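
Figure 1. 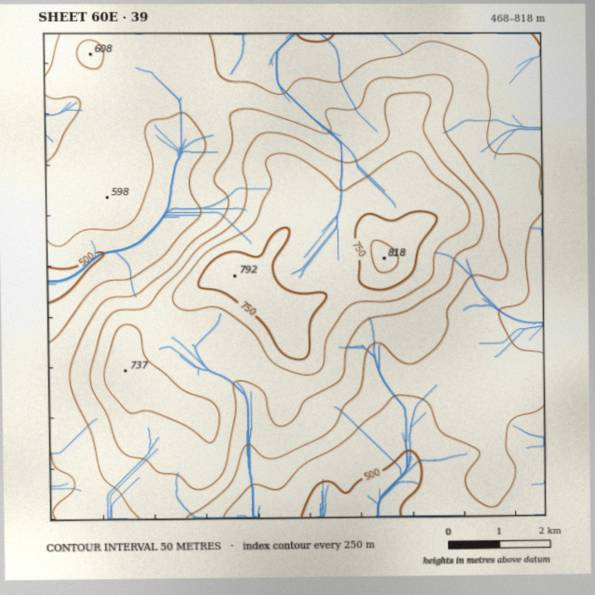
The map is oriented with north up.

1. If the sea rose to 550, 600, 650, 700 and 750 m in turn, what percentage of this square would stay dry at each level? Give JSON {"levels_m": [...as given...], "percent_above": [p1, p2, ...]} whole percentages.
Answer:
{"levels_m": [550, 600, 650, 700, 750], "percent_above": [76, 45, 31, 17, 5]}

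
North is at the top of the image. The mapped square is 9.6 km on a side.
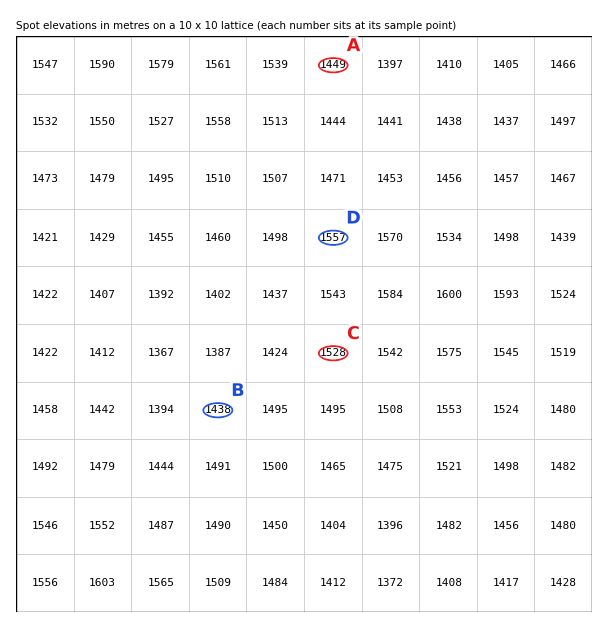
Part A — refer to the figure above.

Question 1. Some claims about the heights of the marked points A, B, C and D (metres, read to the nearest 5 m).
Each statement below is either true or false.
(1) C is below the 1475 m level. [false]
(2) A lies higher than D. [false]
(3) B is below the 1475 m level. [true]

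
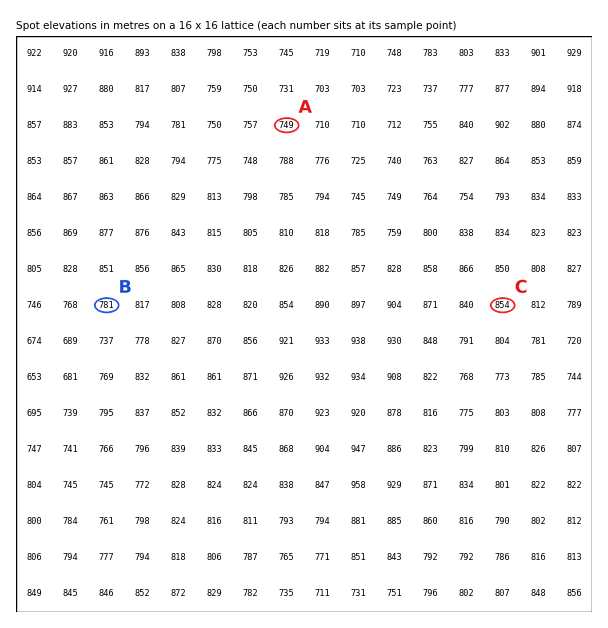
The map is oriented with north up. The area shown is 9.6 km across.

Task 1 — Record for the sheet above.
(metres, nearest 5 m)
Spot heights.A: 750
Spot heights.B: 780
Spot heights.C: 855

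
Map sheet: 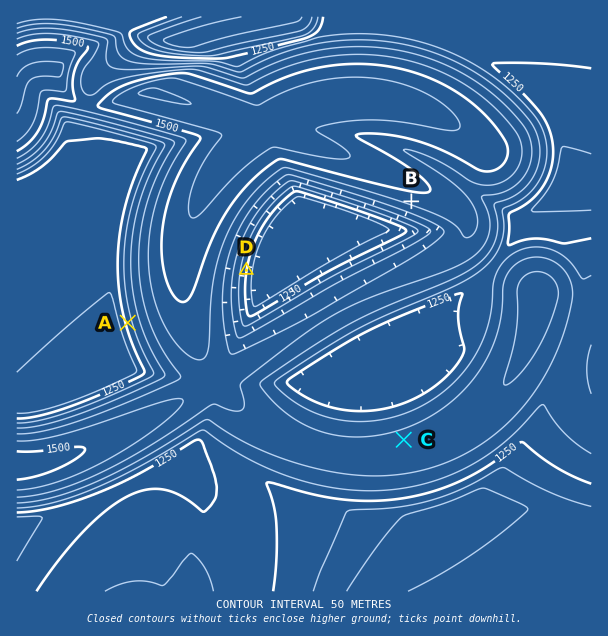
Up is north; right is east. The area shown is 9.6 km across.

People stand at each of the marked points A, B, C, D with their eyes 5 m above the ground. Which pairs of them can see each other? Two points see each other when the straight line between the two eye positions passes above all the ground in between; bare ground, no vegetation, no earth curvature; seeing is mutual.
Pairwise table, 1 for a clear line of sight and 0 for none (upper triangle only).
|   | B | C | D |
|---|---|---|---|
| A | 0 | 0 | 0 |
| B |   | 1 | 1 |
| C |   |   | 0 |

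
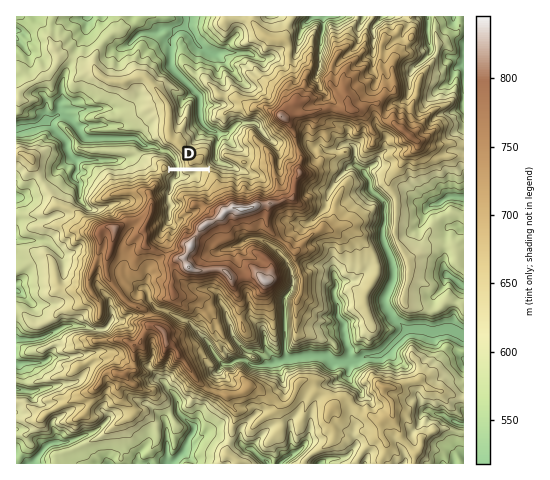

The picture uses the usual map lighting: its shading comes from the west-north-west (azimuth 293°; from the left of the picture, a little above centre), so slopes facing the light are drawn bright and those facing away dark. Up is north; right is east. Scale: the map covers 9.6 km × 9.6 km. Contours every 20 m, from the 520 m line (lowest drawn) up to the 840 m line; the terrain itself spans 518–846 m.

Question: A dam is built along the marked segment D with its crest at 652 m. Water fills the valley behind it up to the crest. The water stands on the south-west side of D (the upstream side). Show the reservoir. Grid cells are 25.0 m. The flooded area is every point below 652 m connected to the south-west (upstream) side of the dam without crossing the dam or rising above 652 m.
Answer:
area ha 43.4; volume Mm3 9.45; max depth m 58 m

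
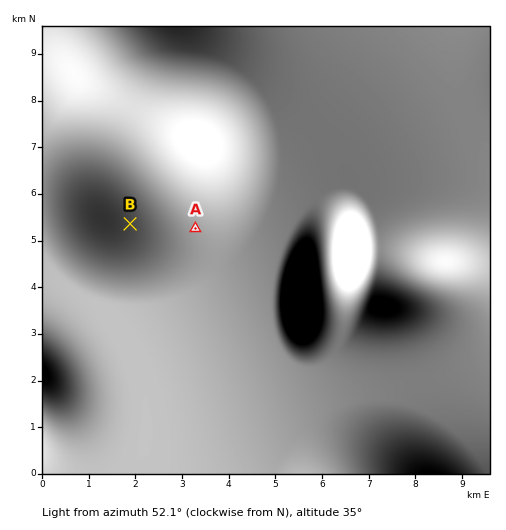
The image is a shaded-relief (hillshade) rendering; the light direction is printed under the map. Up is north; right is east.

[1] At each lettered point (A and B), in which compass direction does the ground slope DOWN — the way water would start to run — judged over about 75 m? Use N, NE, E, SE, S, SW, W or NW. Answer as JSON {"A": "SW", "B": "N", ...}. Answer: {"A": "SE", "B": "S"}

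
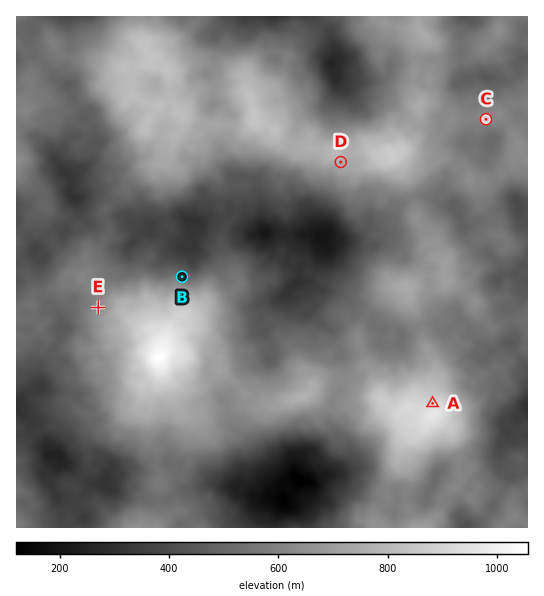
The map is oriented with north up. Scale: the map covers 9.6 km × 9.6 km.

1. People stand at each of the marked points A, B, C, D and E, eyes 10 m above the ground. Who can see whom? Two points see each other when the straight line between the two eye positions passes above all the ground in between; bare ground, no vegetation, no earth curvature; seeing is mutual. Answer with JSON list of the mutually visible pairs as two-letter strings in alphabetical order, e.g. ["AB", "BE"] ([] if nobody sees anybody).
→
["AC", "AD", "BD"]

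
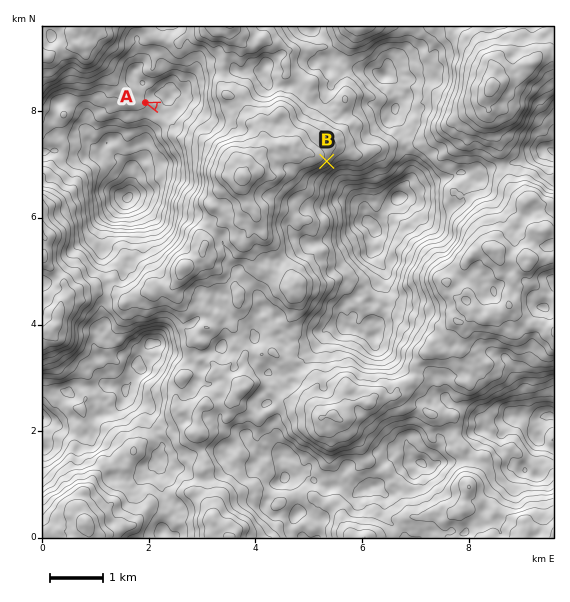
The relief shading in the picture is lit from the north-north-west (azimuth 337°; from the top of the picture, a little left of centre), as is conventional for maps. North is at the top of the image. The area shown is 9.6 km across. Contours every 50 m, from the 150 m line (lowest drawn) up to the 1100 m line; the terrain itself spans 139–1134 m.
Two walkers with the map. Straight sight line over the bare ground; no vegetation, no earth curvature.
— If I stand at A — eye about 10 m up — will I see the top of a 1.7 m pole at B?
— No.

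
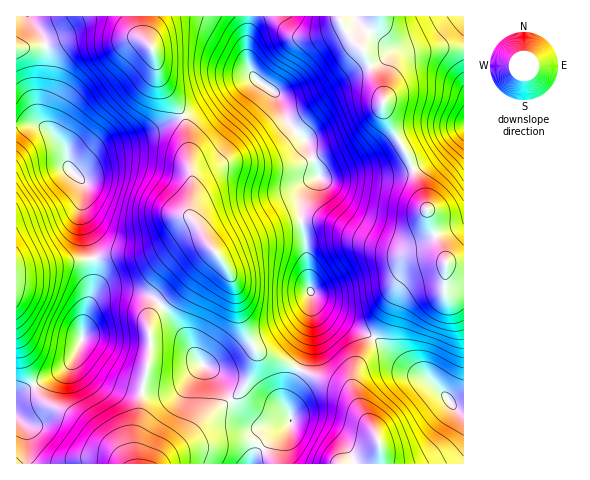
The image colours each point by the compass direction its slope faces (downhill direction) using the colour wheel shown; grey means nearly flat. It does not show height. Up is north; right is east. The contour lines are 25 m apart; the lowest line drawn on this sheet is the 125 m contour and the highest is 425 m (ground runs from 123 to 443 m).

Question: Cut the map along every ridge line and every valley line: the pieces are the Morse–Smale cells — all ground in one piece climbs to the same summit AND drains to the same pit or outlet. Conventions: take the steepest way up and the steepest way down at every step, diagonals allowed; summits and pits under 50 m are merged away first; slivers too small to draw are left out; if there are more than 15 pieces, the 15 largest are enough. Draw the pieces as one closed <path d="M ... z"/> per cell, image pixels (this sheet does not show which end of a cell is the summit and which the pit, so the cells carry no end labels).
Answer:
<path d="M339 16l-89 0-3 19 0 25 7 17 21 15 11 26 19 21 13 33 1 6-13 9-5 15 0 18 4 21 4 44 3 12 11 13 11 7 40 20 26-53 9-9 7-3 26-6 4-4-14-33-5-23-15-42-27-51-1-16-17-40-3-7-17-16z"/><path d="M256 79l-10 1-18 10-45 27 3 9 6 50-2 38 42 63 8 38 15 34 8 5 36 14 7-17 5-24 0-35-3-16-3-35-4-21 0-18 5-15 13-11-14-37-19-21-9-22z"/><path d="M130 291l-24 0-8 4-10 12-4 14-2 18-12 25-11 9-43 22 0 22 8 9 4 9 0 29 108-1-2-19 8-55 8-35-1-33 12-16-14-10z"/><path d="M463 16l-85 0-17 27 0 5 23 49 1 16 27 51 15 42 5 23 13 31 2 3 11 3 6-1z"/><path d="M139 16l-109 1 12 17 6 18 0 18-8 32 0 17 24 28 4 20 5 5 8-3 18-19 49-17 35-17-23-38-7-29-12-17z"/><path d="M161 305l-6 6-6 10 1 33-8 35-8 55 2 19 115 1 7-12 32-29-35 3-6-4-17-19-16-28-18-15-17-31z"/><path d="M182 116l-34 17-49 17-18 19-8 4 11 10-3 31 13 45 15-4 25 0 13-2 18-8 22-15 10-2 5 3-12-17 2-38-6-50z"/><path d="M215 252l-54 53 20 24 17 31 18 15 16 28 17 19 6 4 35-4 0-6-4-11 0-6 12-30-35-15-8-5-15-34-8-38z"/><path d="M375 338l-10 12-8 15-4 11 0 14 9 23 16 25 3 25 82 1 1-52-6-2-30-31-25-15z"/><path d="M38 124l-22 1 1 144 18-1 58-10-12-44 3-31-14-14-4-17-6-9-11-13z"/><path d="M449 263l-23 5-17 7-9 9-8 20-19 33 34 30 21 12 30 31 5 2 1-146z"/><path d="M249 16l-109 1 1 15 12 17 7 29 23 38 45-26 18-10 9-2-8-18z"/><path d="M94 259l-78 11 1 124 42-21 14-13 9-21 2-19 9-29z"/><path d="M300 370l-3 1-7 14-4 14 0 6 4 11 0 8-32 28-6 11 129 1-1-18-5-14-23-37-6-7-10-4z"/><path d="M197 228l-10 2-22 15-18 8-13 2-25 0-14 4-1 24-6 23 10-11 8-4 24 0 13 3 11 4 6 6 4-1 50-51-10-17z"/>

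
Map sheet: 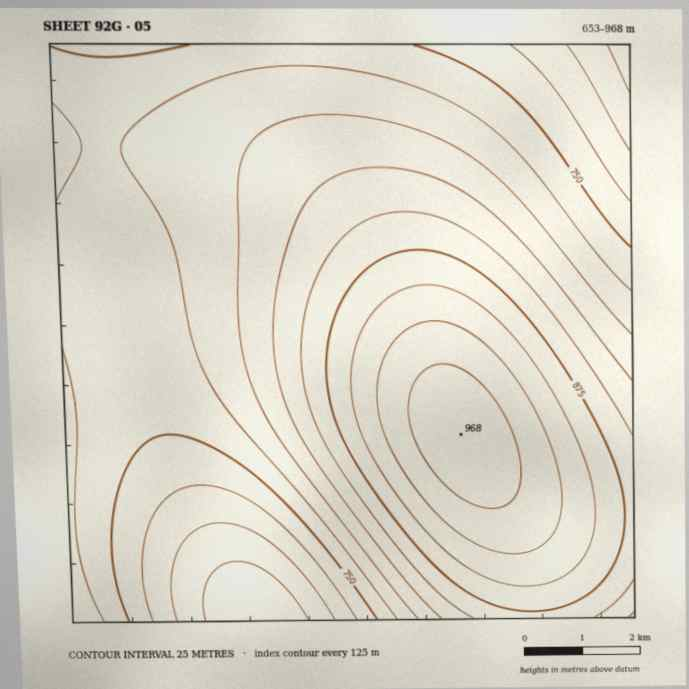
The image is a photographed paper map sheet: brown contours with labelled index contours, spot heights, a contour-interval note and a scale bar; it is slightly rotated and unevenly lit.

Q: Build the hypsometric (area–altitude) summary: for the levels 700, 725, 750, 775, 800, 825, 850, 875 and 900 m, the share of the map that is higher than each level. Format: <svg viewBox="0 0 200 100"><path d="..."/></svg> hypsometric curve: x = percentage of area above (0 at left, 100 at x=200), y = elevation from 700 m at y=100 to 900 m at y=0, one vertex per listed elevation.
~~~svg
<svg viewBox="0 0 200 100"><path d="M191 100l-9-12-14-13-43-13-30-12-19-12-15-13-15-13-15-12"/></svg>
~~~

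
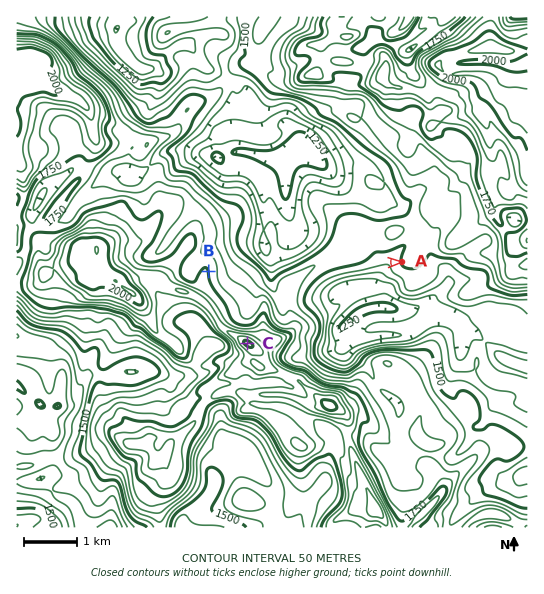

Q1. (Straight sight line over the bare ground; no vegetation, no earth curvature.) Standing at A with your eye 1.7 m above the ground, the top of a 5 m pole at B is in view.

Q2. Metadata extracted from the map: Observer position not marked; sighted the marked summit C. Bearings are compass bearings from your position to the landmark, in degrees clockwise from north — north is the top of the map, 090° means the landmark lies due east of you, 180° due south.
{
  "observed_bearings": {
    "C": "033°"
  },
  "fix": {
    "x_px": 140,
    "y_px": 509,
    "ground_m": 1640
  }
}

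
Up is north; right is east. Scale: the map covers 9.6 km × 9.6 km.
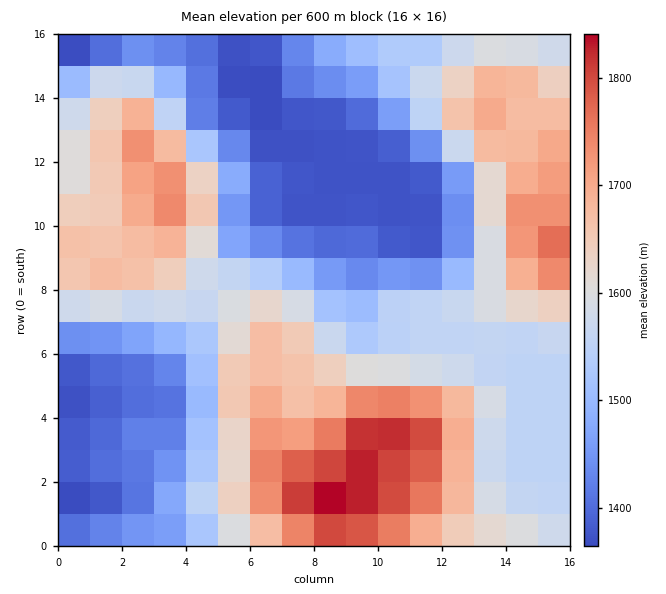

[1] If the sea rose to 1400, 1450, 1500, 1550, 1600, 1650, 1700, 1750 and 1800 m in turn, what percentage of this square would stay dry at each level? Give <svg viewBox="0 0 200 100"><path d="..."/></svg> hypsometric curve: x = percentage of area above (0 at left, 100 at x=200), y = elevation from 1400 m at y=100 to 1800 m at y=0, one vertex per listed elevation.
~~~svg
<svg viewBox="0 0 200 100"><path d="M166 100l-21-12-14-13-16-13-36-12-20-12-27-13-16-13-9-12"/></svg>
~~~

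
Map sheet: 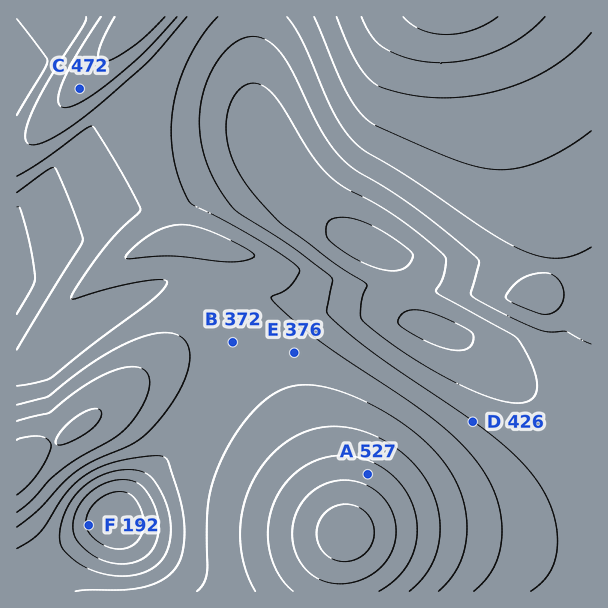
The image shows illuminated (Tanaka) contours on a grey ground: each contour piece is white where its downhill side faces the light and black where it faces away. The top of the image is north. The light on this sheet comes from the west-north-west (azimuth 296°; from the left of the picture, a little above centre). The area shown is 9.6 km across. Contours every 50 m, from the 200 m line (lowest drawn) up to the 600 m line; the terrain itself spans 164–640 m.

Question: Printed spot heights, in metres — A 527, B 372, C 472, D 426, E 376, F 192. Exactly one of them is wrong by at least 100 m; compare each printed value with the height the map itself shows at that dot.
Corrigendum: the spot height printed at D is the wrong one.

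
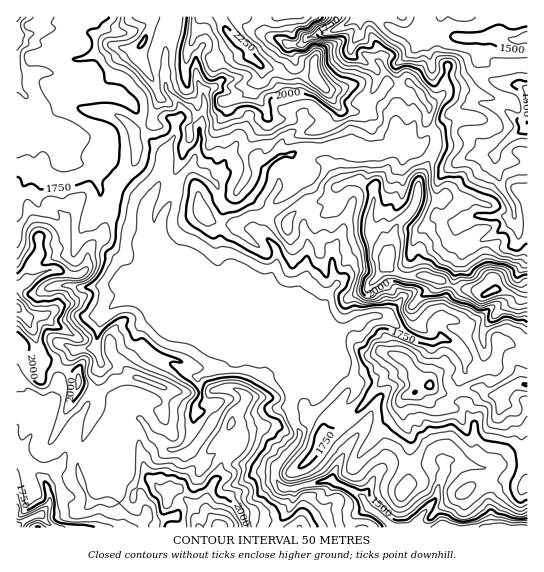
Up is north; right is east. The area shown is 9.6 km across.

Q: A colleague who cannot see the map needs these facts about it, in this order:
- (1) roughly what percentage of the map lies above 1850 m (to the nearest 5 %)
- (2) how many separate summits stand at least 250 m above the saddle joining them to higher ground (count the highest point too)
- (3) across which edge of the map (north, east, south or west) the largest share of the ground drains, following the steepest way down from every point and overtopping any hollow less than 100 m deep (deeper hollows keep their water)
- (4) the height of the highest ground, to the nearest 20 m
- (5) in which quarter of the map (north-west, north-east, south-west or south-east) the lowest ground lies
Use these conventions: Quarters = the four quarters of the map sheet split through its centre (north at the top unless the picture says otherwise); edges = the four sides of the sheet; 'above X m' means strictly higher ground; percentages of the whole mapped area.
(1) Roughly 35 % of the ground is higher than 1850 m.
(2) There are 4 summits with 250 m or more of prominence.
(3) The largest share of the runoff leaves by the southern edge.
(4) About 2280 m is the highest elevation on the sheet.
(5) The lowest point lies in the south-east quarter of the map.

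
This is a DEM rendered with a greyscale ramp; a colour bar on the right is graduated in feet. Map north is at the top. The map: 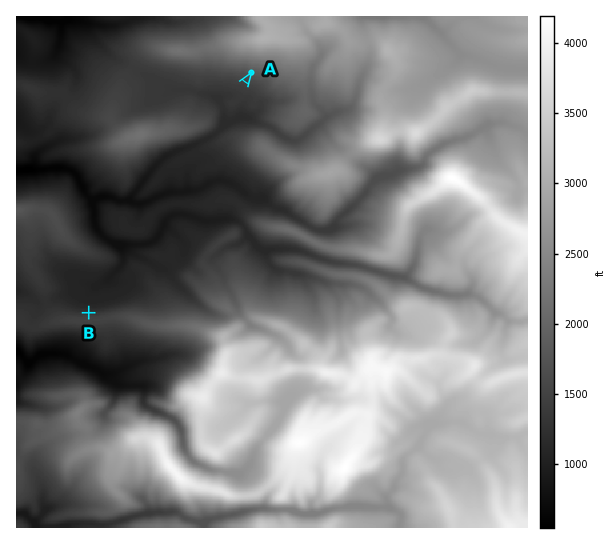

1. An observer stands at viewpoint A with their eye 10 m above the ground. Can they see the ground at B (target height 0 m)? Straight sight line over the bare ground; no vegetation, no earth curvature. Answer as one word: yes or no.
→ yes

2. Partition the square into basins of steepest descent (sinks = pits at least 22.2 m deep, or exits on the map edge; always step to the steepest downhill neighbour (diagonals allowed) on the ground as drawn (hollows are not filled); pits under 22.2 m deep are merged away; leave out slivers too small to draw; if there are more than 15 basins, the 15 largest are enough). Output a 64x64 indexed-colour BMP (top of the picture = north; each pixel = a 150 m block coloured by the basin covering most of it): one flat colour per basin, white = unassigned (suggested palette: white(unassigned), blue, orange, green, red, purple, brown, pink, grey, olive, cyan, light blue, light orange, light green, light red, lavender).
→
<image width="64" height="64" href="data:image/bmp;base64,Qk12CAAAAAAAAHYAAAAoAAAAQAAAAEAAAAABAAQAAAAAAAAIAAATCwAAEwsAABAAAAAAAAAA////ALR3HwAOf/8ALKAsACgn1gC9Z5QAS1aMAMJ34wB/f38AIr28AM++FwDox64AeLv/AIrfmACWmP8A1bDFADMzMzMzMzMzMzMzMzMxERERERERERERERERERERERERMzMzMzMzMzMzMzMzMzEREREREREREREREREREREREREzMzMzMzMzMzMzMzMzMRERERERERERERERERERERERETMzMzMzMzMzMzMzMzMxERERERERERERERERERERERERMzMzMzMzMzMzMzMzMxEREREREREREREREREREREREREzMzMzMzMzMzMzMyIhERERERERERERERERERERERERETMzMzMzMzMzMzMiIiIRERERERERERERERERERERERERMzMzMzMzMzMzMiIiIhEREREREREREREREREREREREREzMzMzMzMzMzMyIiIiERERERERERERERERERERERERETMzMzMzMzMzMyIiIiERERERERERERERERERERERERERMzMzMzERETMzIiIhEREREREREREREREREREREREREREzMzMzMREREiIiIiERERERERERERERERERERERERERETMzMzMxERESIiIiIRERERERERERERERERERERERERERIiIiIxERESIiIiIhEREREREREREREREREREREREREREiIiIiERIiIiIiIiERERERERERERERERERERERERERESIiIiIiIiIiIiIiIRERERERERERERERERERERERERERIiIiIiIiIiIiIiIhEREREREREREREREREREREREREREiIiIiIiIiIiIiIiIRERERERERERERERERERERERERESIiIiIiIiIiIiIiIiERERERERERERERERERERERERERIiIiIiIiIiIiIiIiIhEREREREREREREREREREREREREiIiIiIiIiIiIiIiIiERERERERERERERERERERERERESIiIiIiIiIiIiIiIiIRERERERERERERERERERERERERIiIiIiIiIiIiIiIiIhEREREREREREREREREREREREREiIiIiIiIiIiIiIiIiERERERERERERERERERERERERESIiIiIiIiIiIiIiIhERERERERERERERERERERERERERJmYiIiIiIiIhERERERERERERERERERERERERERERERFmZmEREREREREREREREREREREREREREREREREREREREWZmERERERERERERERERERERERERERERERERERERERERZmYRERERERERERERERERERERERERERERERERERERERFmZhEREREREREREREREREREREREREREREREREREREREWZhERERERERERERERERERERERERERERERERERERERERZmERERERERERERERERERERERERERERERERERERERERFmEREREREREREREREREREREREREREREREREREREREREWYRERERERERERERERERERERERERERERERERERERERERYRERERERERERERERERERERERERERERERERERERERERFmEREREREREREREREREREREREREREREREREREREREREWYRERERERERERERERERERERERERERERERERERERERERZhERERERERERERERERERERERERERERERERERERERERFhEREREREREREREREREREREREREREREREREREREREREWEREREREREREREREREREREREREREREREREREREREREREREREREREREREREREREREREREREREREREREREREREREREREREREREREREREREREREREREREREREREREREREREREREREREREREREREREREREREREREREREREREREREREREREREREREREREREREREREREREREREREREREREREREREREREREREREREREREREREREREREREREREREREREREREREREREREREREREREREREREREREREREREREREREREREREREREREREREREREREREREREREREREREREREREREREREREREREREREREREREREREREREREREREREREREREREREXcRERERERERERERERERERERERERERERERERERERERERd3cRERERERERERERERERERERERERERFBFBERERERERF3d3EREREREREREREREREREREREREREURERBEREREREXd3dxERVRERERERERERERERERERERERREREQRERERERd3d3dVVVERERERERERERERERERERERFEREREERERERF3d3dVVVUREREREREREREREREREREREURERERBEREREXd1VVVVVVERERERERERERERERERERERRERERERBEREUiFVVVVVVURERERERERERERERERERERFERERERERERESIVVVVVVVVERERERERERERERERERERERRERERERERERIhVVVVVVVUREREREREREREREREREREREUREREREREREiFVVVVVVVVEREREREREREREREREREREURERERERERESIVVVVVVVVVRERERERERERERERERERERRERERERERERIhVVVVVVVVVVVVVVVERERERERERERERREREREREREREiFVVVVVVVVVVVVVVVVVVUREREREURERERERERERERERVVVVVVVVVVVVVVVVVVVVVEREREURERERERERERERERFVVVVVVVVVVVVVVVVVVVVEREREURERERERERERERERE"/>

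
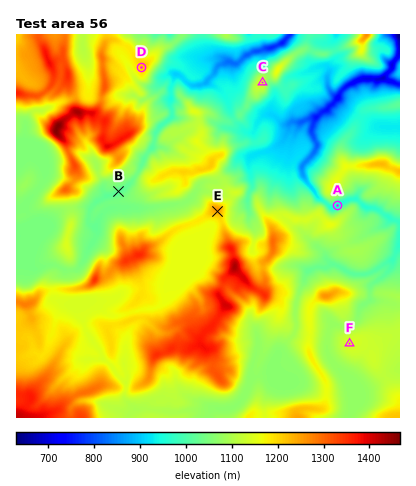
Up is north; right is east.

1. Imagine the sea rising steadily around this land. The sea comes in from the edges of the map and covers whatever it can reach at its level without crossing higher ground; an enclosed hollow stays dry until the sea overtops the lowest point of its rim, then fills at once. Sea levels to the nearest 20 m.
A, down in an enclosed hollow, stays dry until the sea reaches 980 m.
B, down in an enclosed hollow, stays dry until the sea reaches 1040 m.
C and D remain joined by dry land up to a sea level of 1000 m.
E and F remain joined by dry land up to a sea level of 1080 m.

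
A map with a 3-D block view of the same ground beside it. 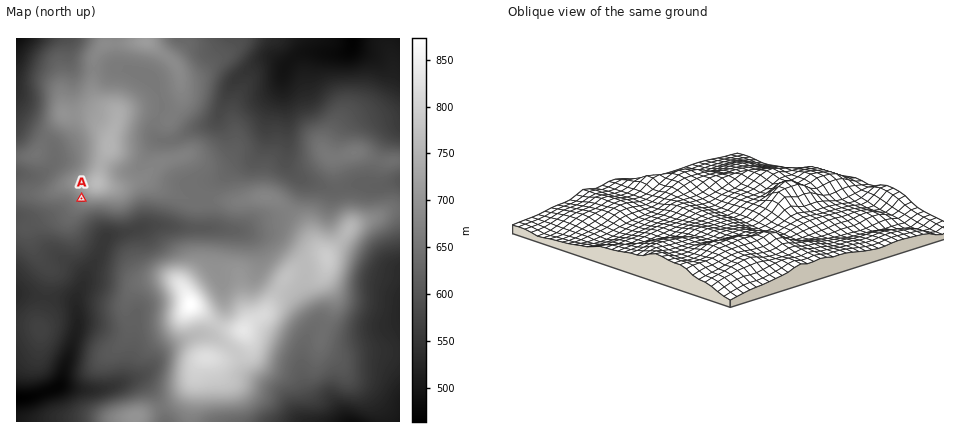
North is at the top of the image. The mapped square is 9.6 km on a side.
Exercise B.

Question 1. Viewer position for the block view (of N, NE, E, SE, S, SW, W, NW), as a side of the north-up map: NW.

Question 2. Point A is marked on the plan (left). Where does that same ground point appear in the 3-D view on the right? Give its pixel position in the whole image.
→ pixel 787 239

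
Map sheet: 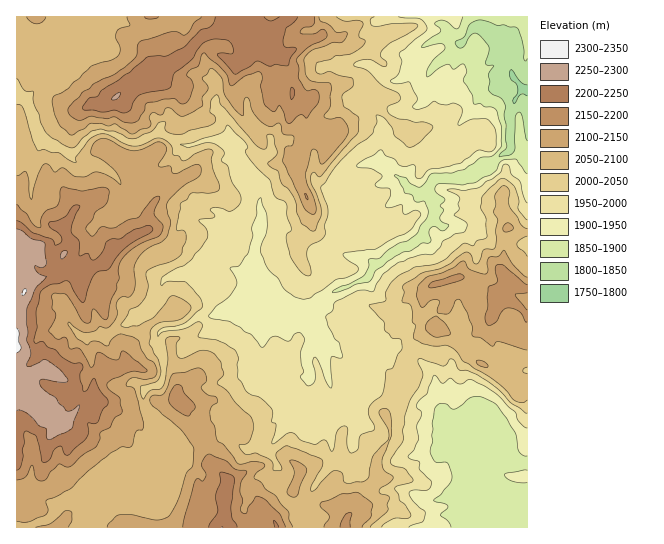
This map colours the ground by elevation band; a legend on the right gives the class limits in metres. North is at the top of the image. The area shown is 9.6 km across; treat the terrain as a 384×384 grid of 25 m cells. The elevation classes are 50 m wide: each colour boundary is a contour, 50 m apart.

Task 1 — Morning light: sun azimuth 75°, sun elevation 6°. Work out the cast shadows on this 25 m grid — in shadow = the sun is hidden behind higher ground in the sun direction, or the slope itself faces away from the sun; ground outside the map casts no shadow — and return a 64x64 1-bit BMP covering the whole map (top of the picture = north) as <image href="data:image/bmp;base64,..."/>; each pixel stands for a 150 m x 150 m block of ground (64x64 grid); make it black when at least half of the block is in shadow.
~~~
<image width="64" height="64" href="data:image/bmp;base64,Qk0+AgAAAAAAAD4AAAAoAAAAQAAAAEAAAAABAAEAAAAAAAACAAATCwAAEwsAAAIAAAAAAAAA////AAAAAAAAQH/DD4AAAAAAfcYPgAAAAEB9zA8AAAAAQH/EDAAAAAAAf8QEACAAYAB/wGYAAABgAH/AYhgAAGQAPwDhOAAAdAAfAME4AAB0AB8BgTAAAHIAPwCBMAACcAB+EAEsAD/4AHwgATwA/+BA/AAAfA//4AD4AAB8D/+AAfAAABgP/gAB8AAADg/+AMDwAAAOH/gAQ3AAAAaf+ABBMAABAZ/wAGAgAAABP8AASCAAAgA/gABYYAAAH+cmABhgAAMP+uwBgAAABgfx6AOgAAAGH/HjB+DAAIx/8eIHYOABN//h8A9gYAJjP+DwDwAgAMAf4GAHAAABgD/wAAAAAAHwH2A4AAAAA/AODnAMAAADYAMPYAwwAAJgAP94BCAAAuAA//gMIAAH8AA/+DgAAB/4AD/4MAAAP/gAH/g2AQAf+AAf+D4AAB/4AB/4bAQAH/AAP/hsAAAf8AB4eCAMAB/gAcn4IBwAH+QBzPgh/AAfxAcAGAPwBD/EBwAkB+GAf8QHgCYexJj99AOABj5+cP/wAwAG/nwwf9ACAAZ//FD/wAAABn/oOP/AAAACf6AY78AAEAJx8ADvQAAQAJDYAe9AABABgB4D5wAAAAeEHgPjAAxABoYfAcIAAEAGAg8BmAAAAAYABwxwAAABhgAADgAAAAIQAAAGgAAABjAABwOAAAAEAA=="/>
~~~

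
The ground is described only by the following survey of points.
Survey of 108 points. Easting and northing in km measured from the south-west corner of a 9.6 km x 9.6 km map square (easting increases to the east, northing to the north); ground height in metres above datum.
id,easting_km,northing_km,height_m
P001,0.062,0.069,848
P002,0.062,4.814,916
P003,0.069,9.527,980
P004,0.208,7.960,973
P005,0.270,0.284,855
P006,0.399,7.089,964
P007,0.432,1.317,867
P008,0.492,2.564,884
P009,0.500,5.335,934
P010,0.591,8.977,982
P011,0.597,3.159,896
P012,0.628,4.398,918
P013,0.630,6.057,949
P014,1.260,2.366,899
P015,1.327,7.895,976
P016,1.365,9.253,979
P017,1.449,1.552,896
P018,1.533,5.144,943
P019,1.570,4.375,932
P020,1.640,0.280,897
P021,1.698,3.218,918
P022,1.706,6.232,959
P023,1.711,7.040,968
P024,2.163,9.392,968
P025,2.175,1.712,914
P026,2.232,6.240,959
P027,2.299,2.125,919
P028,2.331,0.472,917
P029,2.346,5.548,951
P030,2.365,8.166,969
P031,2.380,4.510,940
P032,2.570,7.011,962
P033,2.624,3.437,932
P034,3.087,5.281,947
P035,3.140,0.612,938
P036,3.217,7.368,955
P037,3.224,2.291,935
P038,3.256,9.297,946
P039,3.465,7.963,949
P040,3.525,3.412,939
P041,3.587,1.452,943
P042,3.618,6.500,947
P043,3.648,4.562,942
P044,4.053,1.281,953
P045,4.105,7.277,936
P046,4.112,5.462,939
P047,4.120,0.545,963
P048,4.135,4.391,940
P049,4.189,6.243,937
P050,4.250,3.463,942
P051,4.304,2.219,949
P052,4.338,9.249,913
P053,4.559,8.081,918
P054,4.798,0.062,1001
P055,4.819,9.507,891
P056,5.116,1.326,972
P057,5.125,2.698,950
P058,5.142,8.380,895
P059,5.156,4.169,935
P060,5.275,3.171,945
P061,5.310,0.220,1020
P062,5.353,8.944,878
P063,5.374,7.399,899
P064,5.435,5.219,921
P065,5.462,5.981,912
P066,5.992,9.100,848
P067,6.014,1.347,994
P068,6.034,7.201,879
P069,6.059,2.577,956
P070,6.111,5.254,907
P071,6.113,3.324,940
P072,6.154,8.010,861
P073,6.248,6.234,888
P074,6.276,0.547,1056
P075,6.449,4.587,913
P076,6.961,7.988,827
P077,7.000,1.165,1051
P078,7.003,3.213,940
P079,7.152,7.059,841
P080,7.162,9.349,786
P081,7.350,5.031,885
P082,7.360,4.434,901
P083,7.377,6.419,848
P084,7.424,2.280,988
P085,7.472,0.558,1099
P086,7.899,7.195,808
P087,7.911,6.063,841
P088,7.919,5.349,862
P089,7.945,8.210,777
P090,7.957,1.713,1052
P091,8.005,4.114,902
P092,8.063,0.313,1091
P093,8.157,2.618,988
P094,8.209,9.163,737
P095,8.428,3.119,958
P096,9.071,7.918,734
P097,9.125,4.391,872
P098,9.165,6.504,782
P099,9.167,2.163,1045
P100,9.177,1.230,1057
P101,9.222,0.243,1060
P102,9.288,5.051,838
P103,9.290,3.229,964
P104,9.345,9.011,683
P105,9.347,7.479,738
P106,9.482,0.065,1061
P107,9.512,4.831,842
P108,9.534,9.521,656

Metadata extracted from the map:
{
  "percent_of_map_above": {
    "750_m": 97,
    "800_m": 93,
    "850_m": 86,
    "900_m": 71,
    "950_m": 32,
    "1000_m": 10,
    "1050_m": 6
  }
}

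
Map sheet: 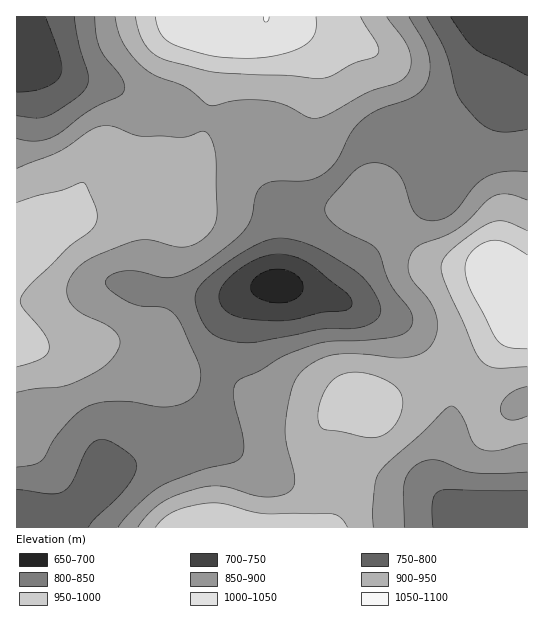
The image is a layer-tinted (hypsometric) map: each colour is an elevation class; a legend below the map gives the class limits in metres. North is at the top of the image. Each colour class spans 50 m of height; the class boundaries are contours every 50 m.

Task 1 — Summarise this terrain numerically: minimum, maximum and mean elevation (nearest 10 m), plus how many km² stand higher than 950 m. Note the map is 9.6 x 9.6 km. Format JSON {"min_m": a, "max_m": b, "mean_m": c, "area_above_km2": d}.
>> {"min_m": 680, "max_m": 1050, "mean_m": 880, "area_above_km2": 12.8}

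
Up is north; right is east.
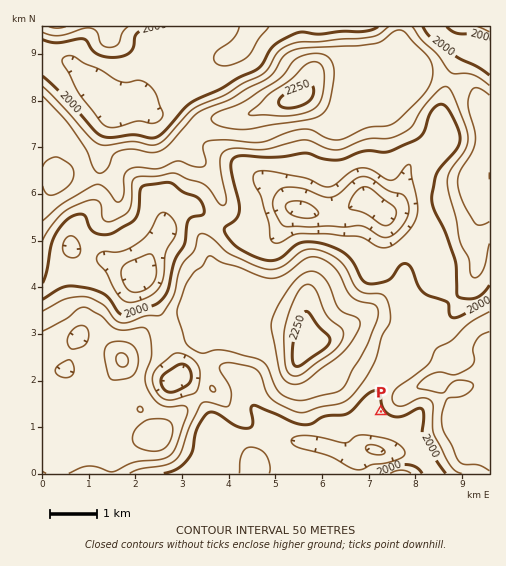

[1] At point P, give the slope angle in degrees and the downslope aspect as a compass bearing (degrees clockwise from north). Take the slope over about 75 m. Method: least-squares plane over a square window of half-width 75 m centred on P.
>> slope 6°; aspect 235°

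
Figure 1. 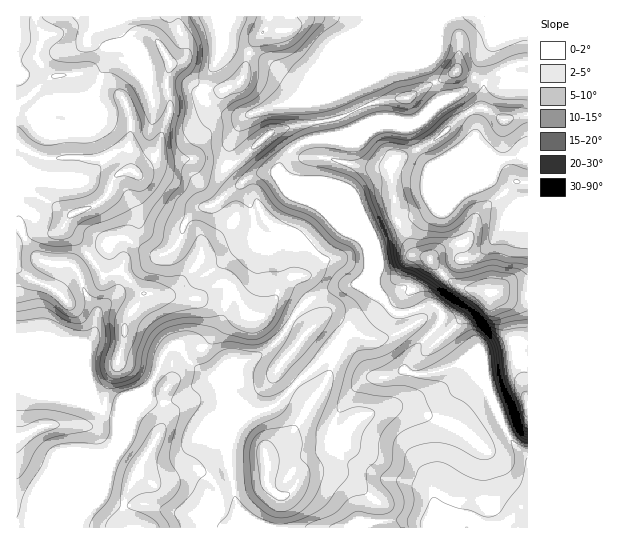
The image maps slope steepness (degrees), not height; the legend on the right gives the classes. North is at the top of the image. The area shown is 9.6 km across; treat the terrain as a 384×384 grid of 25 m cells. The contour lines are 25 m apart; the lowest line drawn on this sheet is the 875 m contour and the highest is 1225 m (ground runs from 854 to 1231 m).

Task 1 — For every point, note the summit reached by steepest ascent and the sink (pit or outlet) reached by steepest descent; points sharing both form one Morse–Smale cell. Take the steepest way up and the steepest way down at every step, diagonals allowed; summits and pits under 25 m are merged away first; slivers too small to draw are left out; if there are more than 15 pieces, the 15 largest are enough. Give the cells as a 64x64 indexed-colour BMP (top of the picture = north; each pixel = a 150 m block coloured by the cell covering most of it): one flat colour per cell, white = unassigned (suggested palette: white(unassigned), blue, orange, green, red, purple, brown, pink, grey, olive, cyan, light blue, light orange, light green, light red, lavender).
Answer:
<image width="64" height="64" href="data:image/bmp;base64,Qk12CAAAAAAAAHYAAAAoAAAAQAAAAEAAAAABAAQAAAAAAAAIAAATCwAAEwsAABAAAAAAAAAA////ALR3HwAOf/8ALKAsACgn1gC9Z5QAS1aMAMJ34wB/f38AIr28AM++FwDox64AeLv/AIrfmACWmP8A1bDFAAAAAABERERERERERERERDMzMzMzMzMRERERERERERERd3AAAEREREREREREREQzMzMzMzMzMzMzMzMxERERERF3dwAARERERERERERERDMzMzMzMzMzMzMzMxEREREREXd3cAAERERERERERERDMzMzMzMzMzMzMzMzERERERERd3d3AAREREREREREREMzMzMzMzMzMzMzMzMRERERERF3d3dwAEREREREREREQzMzMzMzMzMzMzMzEREREREREXd3d3cARERERERERERDMzMzMzMzMzMxERERERERERERd3d3d3BEREREREREREMzMzMzMzMzMRERERERERERERF3d3d3dwREREREREREMzMzMzMzMzEREREREREREREREXd3d3d3d0REREREREQzMzMzMzMzEREREREREREREREad3d3d3d3REREREREREMzMzMzMzMREREREREREREREap3d3d3d3d0REREREREQzMzMzMzMxERERERERERERERqnd3d3d3d3RERERERERDMzMzMzMzERERERERERERERqqd3d3d3d3d0REREREREEzMzMzMzMRERERERERERERGqp3d3d3d3EXREREREREEREzMzMzMxERERERERERERGqqnd3d3dxERFEREREREQRERETMzMzMREREREREREREaqqd3dxERERERRERERERBEREREzMzMzEREREREREREaqqoREREREREREURERERBERERERMzMzMRERERERERERqqqhERERERERERFEREREERERERETMzMzMRERERERERqqqqERERERERERERRERBEREREREREzMzMxEREiIRERKqqqoRERERERERERFERBERERERERERMzMxERESIiIiIqqqqhEREREREREREURBERERERERERETMzERERIiIiIiqqqqERERERERERERFBERERERERERERExERERESIiIiIiqqoREREREREREREREREREREREREREREREREREiIiIiIiIhERERERERERERERERERERERERERERERERERIiIiIiIiERERERERERERERERERERERERERERERERERESIiIiIiIRERERERERERERERERERERERERERERERERERIiIiIiIhEREREREREREREREREREREREREREREREiIREiIiIiIiEREREREREREREREREREREREREREREREiIiIiIiIiIiIREREREREREREREREREREREREREREREiIiIiIiIiVVVRERERERERERERERERERERERERERERESIiIiIiVVVVVVERERERERERERERERERERERERERERERIiIiIiVVVVVVUREREREREREREREREREREREREREREREiIiIiVVVVVVVRERERERERERERERERERERERERERERESIiIiVVVVVVVVERERERERERERERERERERERERERERESIiIlVVVVVVVVURERERERERERERERERERERERERERERIiIlVVVVVVVVVRERERERERERERERERERERERERERERIiIiVVVVVVVVVVERERERERERERERERERERERERERESIiIiVVVVVVVVVVURERERERERERERERERERERERERESIiIiJVVVVVVVVVVRERERERERERERERERERERERERESIiIiJVVVVVVVVVVVERERERERERERERERERERERERESIiIiIlVVVVVVVVVVURERERERERERERERERERERERESIiIiIiVVVVVVVVVVVRERERERERERERERERERERERESIiIiIiJVVVVVVVVVVVEREREREREREREREREREREREiIiIiIiIlVVVVVVVVVVUREREREREREREREREREREREiIiIiIiIiVVVVVVVVVVVREREREREREREREREWZhERESIiIiIiIiJVVVVVVVVVVVERERERERERERZmZmZmYREREiIiIiIiIiVVVVVVVe7u4RERERERERERFmZmZmZmYRERIiIiIiIiIiJVVVVe7u7hEREREREREREWZmZmZmZmERERIiIiIiIiIiVVVe7u7uERERERERERERZmZmZmZmZhERERER8iIiIiIiVV7u7u4REREREREREREWZmZmZmZmZmYREREf/y/yIiIlXu7u7hERERERERERERZmZmZmZmZmZmZmYR/////yIiJe7t3eERERERERERERFmZmZmZmZmZmZmZmz/////8iIgDd3d0REREREREREREWZmZmZmZmZmZmZmbMzP////IiAN3d3RERERERERERERZmZmZmZmZmZmZmbMzMzMz/8AAA3d3dERERERERERERFmZpmZlmZmZohmZmbMzMzMwAAADd3d0REREREREREREWZpmZmWZmZoiIiGZmbMzMzLsADd3dABERERERERERERZpmZmZlmZoiIiIiGZmbMzMu7u73dAAERERERERERERGZmZmZmWaIiIiIiIiIZmbMu7u7vd0AAREREREREREREZmZmZmZiIiIiIiIiIiIZmzLu7u70AABERERERERERERmZmZkAAIiIiIiIiIiIiIZsu7u7uwAAEREREREREREREZmZmQAAiIiIiIiIiIiIiIjLu7u7AAARERERERERERERmZmQAAAIiIiIiIiIiIiIiIu7u7sAABERERERERERERGZmZAAAACIiIiIiIiIiIiIi7u7u7AA"/>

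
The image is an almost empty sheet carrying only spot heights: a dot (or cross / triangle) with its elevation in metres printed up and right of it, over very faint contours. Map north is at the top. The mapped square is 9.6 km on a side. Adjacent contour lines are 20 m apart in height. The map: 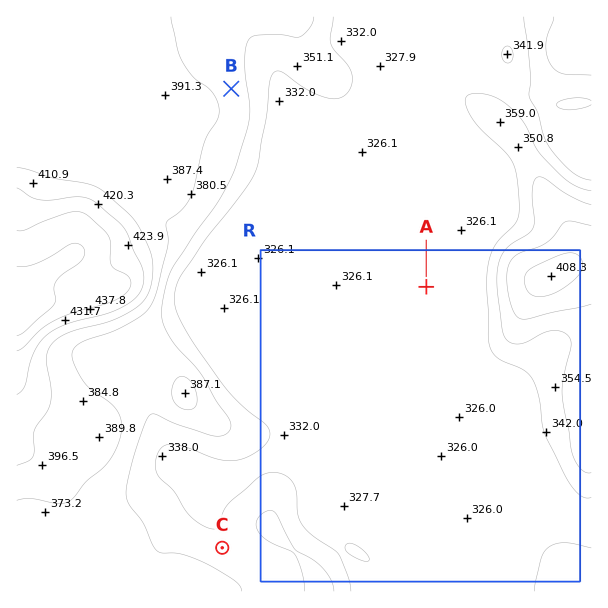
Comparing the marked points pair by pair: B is above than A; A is below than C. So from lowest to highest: A C B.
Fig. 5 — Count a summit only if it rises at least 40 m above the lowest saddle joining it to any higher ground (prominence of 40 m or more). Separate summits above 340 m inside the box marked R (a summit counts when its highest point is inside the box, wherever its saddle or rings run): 1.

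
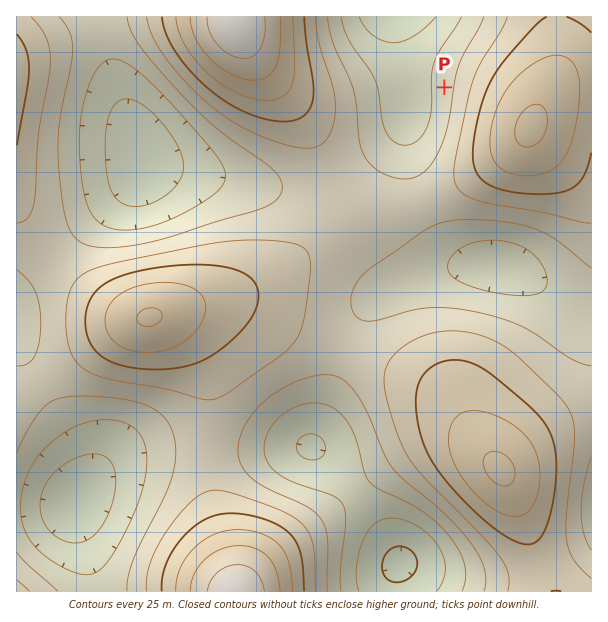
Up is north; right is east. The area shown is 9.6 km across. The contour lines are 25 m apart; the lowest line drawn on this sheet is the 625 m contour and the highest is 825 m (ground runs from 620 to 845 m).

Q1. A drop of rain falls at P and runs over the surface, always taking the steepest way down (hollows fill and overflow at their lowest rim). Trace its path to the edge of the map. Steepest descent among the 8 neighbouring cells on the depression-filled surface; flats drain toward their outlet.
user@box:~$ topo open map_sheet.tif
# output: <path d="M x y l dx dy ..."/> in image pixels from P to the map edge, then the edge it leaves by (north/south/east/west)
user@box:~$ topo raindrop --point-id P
<path d="M444 87l-34 0-3 2-3-6 0-66"/>
exit: north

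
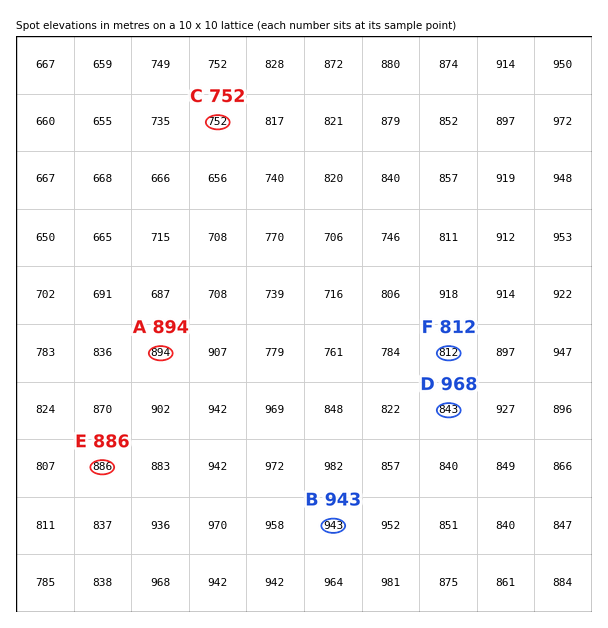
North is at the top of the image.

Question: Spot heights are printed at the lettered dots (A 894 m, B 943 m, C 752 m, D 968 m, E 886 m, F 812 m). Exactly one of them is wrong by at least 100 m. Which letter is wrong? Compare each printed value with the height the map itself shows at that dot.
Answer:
D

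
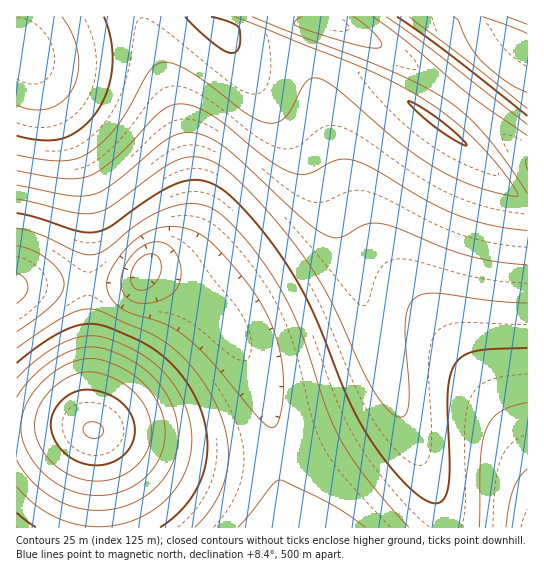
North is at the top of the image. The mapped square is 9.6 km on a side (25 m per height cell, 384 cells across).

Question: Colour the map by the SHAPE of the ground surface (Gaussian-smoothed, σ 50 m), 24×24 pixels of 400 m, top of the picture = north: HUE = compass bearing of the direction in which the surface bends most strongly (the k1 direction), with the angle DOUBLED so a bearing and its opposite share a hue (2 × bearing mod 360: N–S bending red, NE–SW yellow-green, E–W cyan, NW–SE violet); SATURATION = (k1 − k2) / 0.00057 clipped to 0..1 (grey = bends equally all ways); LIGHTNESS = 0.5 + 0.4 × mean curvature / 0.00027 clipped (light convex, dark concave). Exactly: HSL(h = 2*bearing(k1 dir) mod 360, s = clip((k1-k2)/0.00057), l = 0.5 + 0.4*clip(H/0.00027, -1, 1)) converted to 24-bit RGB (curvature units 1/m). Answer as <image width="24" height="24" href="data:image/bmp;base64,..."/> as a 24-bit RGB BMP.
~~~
<image width="24" height="24" href="data:image/bmp;base64,Qk32BgAAAAAAADYAAAAoAAAAGAAAABgAAAABABgAAAAAAMAGAAATCwAAEwsAAAAAAAAAAAAAjW93kHNwkoFxlI9yi5RzfZJzcpF0co5/cYyGcIeJb4CGb3uDfn2CgX2CgXiCgXKCgW6CgnWChIyAh6CAiKOBhZGAg3iCgm2DkW15lXJxmIV2mZZ6jZp6fJl3cpZ7b5OFbo+OboSMbnuIbXaFeHeDgnqDgnWDgW+DgW+ChHyAhpeAiKWBh5yAhYd+gnGCgm2DlXKGmX+FnJCLnp6RlKCPh5+Le5yNcJiTa42Ua36Oa3WKbG+HdnOEgniEg3GEgm2Eg3SDhYuAiKCBiKOBhZKAgnmBgW6CgXCCl3+anZKenp+koaaooKeomKaliKGidpSdaoOXZ3SQaGuLbWmHd2+Fg3SFg26FhG6EhXuBh5aBiaSBh52AhIh+gXKBgW6CgXOClYmqnp2qnqusoKetoqKsn6GokZike4eeaXOYZGaQamWKcWaHe22Fg3CFhGyFhXKEiYqAip+BiqSBhpOAgnl/gW6BgXCBgXaAioqnpaKroqqhlaCenaGhoaCjlpOhgXydcGeXbWCOcWGIdmOEfm2Dg2yEhWyEhXmBipSCjKSCip6Bhol+gXKAgW6BgXOAgHl/go6foZuirJ+enqKYlqGam56cmY2cjXSZgGKReV2JeF+DemOBf22BgmqChG+BiYd+jJ6CjaSCipWAhHl9gW5/gXB/gHZ+gHt+cpGUj5iQp6CYrKedlJ6ZmJCUmHyPlWaMi1yIhFqDf15/fGl+fmp/gGqAg3Z+ipJ/jqOBjZ+Aiot+gnN9gW5/gXN+gHl9gHx8X4d2epJznqOArayHmJqGknqCmGR4kFlzhlZygFpzfWZ6e2t8fGh9f219hoV7i5x/jqSAjJd/hXl5gm99gW99gXZ9gHt8gX58UHlZa4lYlKNaqbFfj5xmhWV8mlJskFBhhVhnf2ZzfG16e2l7e2l8fnR7hY98iqJ+jKB+i419g3N7gm58gXJ8gXh7gXx7gX98Vm9WbX5PkJpGr7k8ea44NlR0sECBoVdlimhwgW93fW16emh7e2x7gIJ5hZl7iaN9ipd9hn15gm97gnB7gXZ7gnp6gn58goB8YmhYdXtWlZdSvLhLw9ozBywfeCdJtW9dj3Bug3F4fmx9e2l8fHN8gIx6haB7h598h417gnR5gW97gnN7gnh6gn17gn98goB8aWphdntgkZVesqlg06hhVxwtBywcprVNjYZugHF2fmp7fWt8gIB4gZd6hKJ7hZd7hIB5gHB7gXB7gnZ7g3t6g398g4B9goB9bm9qdn5qipRqpaZwtZd4tVOuJG+PSp5bcYNrem90fGp5fXJ6f4t6gp96g557gox7gHV7gHB8gXR8gnl7g358g4B9g4B9g4B9cXR2doNzg5R0lKF6n5qAk3SXWmyZWY6KaH14bmp2e216f4B4gJZ6gqF7gZd7gYN7f3J+gHF+gXd9gnx8g399g4B+g4B+fo9+d3uAeYp9f5d7i6CAjpKDhH2JbnKMZXaGZW18ZmR4eXN7fYt7gJ97gJ98fox8fnd/f3CAgXSAgXt+g35+g4B/hIB/hIh/zP/ffYOKgJGKgpqFh52Eh4mFf36Ic3OIaGqFY2J/ZmJ9dn2BfZd8gKJ9fph9fISBfHKAfnGBgXiBgn2Ag39/g4CAg4eAyv3jwxlxhIqShpiTh52Ph5KIhoeJfn6JdnKJbWeGaWCDaGWCeYyFfp9/f6F/fo+Be3eCe2+CfnSCgHuCgn+Cg4CBgY2Izf7qyBlnYxE6ipGXipmWipOMiYyKhYaLfnyLeG+KcWSIbWGGbG2HfZWGgKOCgJqDfIWHenGDe3CDfnaDgH2DgoCDgqWezP/wqRpPYxEzYBI2ipGKi5GKio+KiY2Ng4OLf3iLeWuLdGKJcGWIdHyLgJ2GgaKEgJCGeXaEem6Ee3KEfnmEf36El97WrP/vfBg0YxEsYRMwmh5SipGKipGKio+MiIqMg4CLf3SMemeLdmOJdG2Je42PgqKGgZuGfYSIeXCEem6EfHSEfKGrzf7+OPLzZhMiYRIkYBMpxh5ezf7siZGKipGKiY6LhoaLg3yKf2+Le2WJeGeIdnaJgJSKgqGEgJGGenaFeW2EcYiovPD7fvL/exoeYRIZXxIdYRUkSPTVt/fmg4aJiZGJiY+JiIuJhoKJhHaJgGqJfWWIe26HfoiKgZuFgZuDfYuShrPetOH+as7/gCMbXxcSXhMSXRMXgx4rq//1k9nOhIKGhn5/jIuoiI6TiYaKh32JhHCJgWaJfWeOeHujlbXY0On7zOf9WHP/gUAAMyYAMyQAMx0AMhUESxwMMfSqjP/fko8vaEwaZD8Te0AR"/>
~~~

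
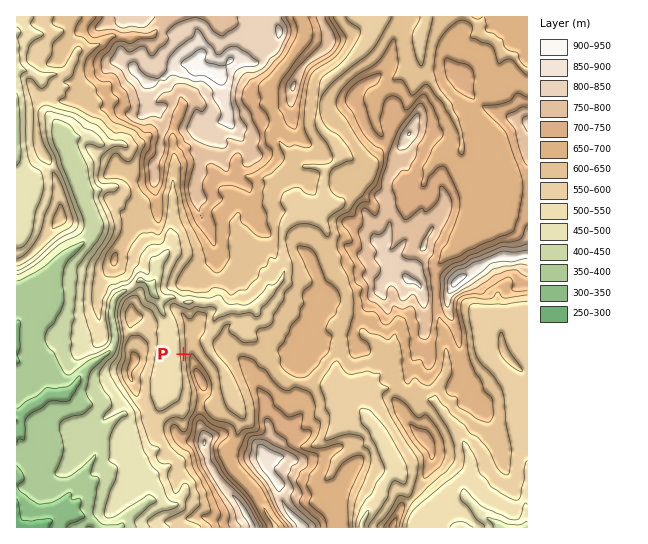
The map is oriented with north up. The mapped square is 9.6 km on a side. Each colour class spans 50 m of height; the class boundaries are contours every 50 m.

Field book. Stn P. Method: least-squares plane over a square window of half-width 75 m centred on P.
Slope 29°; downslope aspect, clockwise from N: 268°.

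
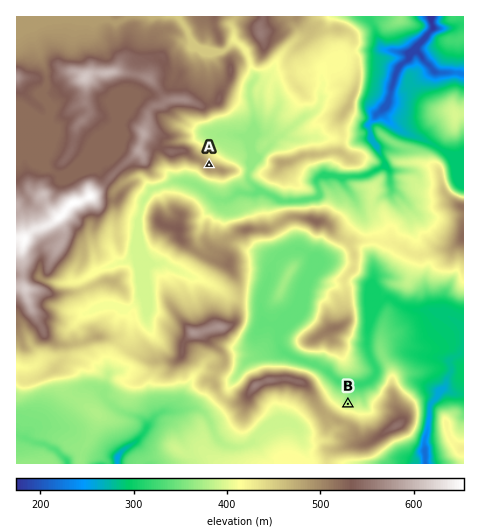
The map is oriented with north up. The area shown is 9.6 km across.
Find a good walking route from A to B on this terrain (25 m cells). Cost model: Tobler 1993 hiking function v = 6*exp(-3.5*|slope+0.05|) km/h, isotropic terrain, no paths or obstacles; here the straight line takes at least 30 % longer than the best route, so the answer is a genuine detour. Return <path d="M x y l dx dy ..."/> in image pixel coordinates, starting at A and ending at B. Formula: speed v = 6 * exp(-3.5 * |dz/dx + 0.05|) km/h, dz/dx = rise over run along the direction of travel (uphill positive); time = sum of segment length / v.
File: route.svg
<path d="M209 165l1 1 4 8 4 5 3 4 0 35 1 3 0 4 1 3 4 3 7 14 8 8 8 17 0 4 1 3 0 24 7 14 22 22 3 5 22 22 11 6 17 16 1 3 9 9 1 2 4 4"/>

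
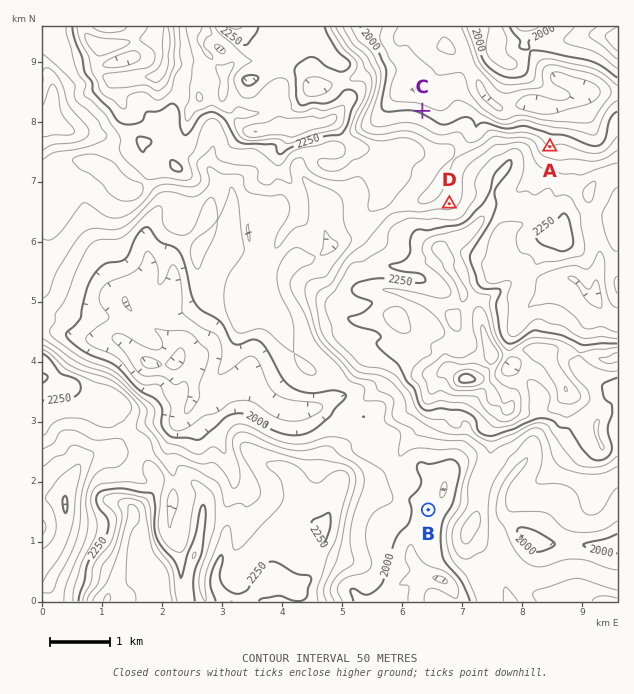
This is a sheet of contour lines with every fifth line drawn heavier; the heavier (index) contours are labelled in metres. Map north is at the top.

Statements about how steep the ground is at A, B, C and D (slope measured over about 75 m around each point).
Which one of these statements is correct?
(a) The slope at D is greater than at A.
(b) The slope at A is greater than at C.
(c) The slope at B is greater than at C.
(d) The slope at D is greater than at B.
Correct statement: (d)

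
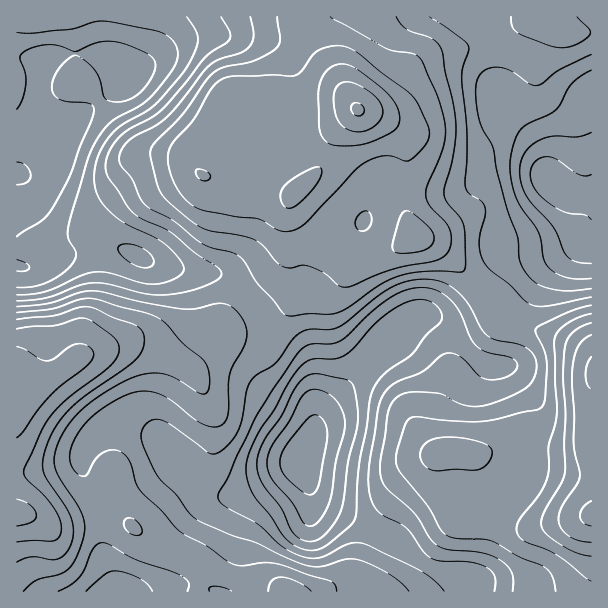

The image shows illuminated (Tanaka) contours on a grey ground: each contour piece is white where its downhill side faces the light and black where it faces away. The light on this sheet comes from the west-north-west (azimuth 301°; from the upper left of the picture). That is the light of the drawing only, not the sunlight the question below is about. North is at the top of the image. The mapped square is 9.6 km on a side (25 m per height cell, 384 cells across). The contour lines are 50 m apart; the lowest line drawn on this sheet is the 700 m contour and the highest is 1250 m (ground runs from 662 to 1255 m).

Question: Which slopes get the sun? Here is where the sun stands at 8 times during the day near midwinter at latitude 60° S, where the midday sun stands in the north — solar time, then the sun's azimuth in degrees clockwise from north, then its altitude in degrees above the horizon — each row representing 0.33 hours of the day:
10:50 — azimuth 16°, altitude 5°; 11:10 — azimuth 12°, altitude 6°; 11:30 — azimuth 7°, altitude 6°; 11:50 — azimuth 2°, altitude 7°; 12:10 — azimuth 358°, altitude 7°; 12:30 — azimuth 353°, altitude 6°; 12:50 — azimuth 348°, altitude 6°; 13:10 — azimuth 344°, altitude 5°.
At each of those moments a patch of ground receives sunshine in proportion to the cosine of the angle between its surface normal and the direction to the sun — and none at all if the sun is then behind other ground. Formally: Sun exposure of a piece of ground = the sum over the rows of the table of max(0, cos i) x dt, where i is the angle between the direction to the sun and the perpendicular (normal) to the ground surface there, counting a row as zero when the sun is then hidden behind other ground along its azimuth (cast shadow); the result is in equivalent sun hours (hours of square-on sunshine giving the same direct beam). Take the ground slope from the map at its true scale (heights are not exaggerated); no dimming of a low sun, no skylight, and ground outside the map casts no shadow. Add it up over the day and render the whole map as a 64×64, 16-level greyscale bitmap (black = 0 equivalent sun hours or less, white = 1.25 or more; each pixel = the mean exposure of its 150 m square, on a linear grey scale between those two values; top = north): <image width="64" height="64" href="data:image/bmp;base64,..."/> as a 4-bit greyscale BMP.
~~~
<image width="64" height="64" href="data:image/bmp;base64,Qk12CAAAAAAAAHYAAAAoAAAAQAAAAEAAAAABAAQAAAAAAAAIAAATCwAAEwsAABAAAAAAAAAAAAAAABEREQAiIiIAMzMzAERERABVVVUAZmZmAHd3dwCIiIgAmZmZAKqqqgC7u7sAzMzMAN3d3QDu7u4A////AAAAAAAAAAAAIzMzMzM0VniHZDMzNFZmQwAAACMiIQAAAAAAAAAAAAASIyIjNEV4q7qGVERWd3UwAAAAARAAAAAAAAABEQAAAAESIjRVZ5vN3Kh2ZniHYxAAAAAAAAAAAAAAAAERAAAAARI0Vmd5vO7typiImXYxAAAAAAAAAAAAAAAAARAAAAESNFZnd4m87u3LqZmHUyAAAAAAAAAAAAAAAAEREAABEkVnd3d3iavMzLqph1QhEAAAAAAAAAAAAAAAEjIRERI0VniId3eIiZmZmZhkIQAAAAABEiIhAAAAABJFVDMzNFVmd3d3eIh3Znd4dkIQAAERIiIjREQyIRAjRWdlVEVWZmZmd3d3d3ZmZmZlMQAAARIjIiNFZlVEM2ZniHZUVWZ3ZmVVZmZnd3ZlZVQhEAAAEjMyI0VndmZliIiIdUNFZndmVDNERWeIdlVVRDIQAAESMzMzRWZ3d3d3iHdkMzRVZmVDIiI0V3ZTI0REMhAAASMzMzNEVWd3ZlZmZUMiI0RVZUMhESNVUyIRNERDIQARIiIiIzMzRWVUM0QyEiM0RFVVQyERIzMgAAEjREQyEREREREiIiI0QyIRIgAAI0VVVUMzIRERIQAAABNFREMyIhERIiIhEjMyERERAAADRFVDIhERAAAQAAAAAkVVVEREMzNEQyIiMzIiERAAAAAkQzEREAAAAAAAAAAANVVVVVZmZmZUQzNEMzMREAAAAAEiEQAAAAAAAAAAAAATVURFZ4iIh3ZVVVVERBEQAAAAAAAAAAAAAREAAAAAAAFEREVniZmZiHd2ZUREEQAAAAAAAAAAAAASIhAAAAAAACREVWeImZmZiIdlQzMhAAAAAAAAAAAAASMyEAAAAAAAFFZmd3d4iZiIh2QzMjIQAAAAAAAAAAASMzMhAAAAAAATZ4h3ZVZneIh2UyIiRDIQAAAAAAAAASMzMiEAAAAAAAJomYdlRFZ3iHZDIzJVRDEAAAAAAAASMzMiEQAAAAAAACWZl2VEVmZ3dUMzM1VVQyAAAAAAASNEMhERAAAAAAAAASVmZlVUMRE0QzREVVVEMhAAAAEjRFQyEREAAAAAAAAAABRWZkIAAAEjNFVlVUREQyIRIjRVVUIhEREAAAAAAAAAATRUIAAAABI1ZnZVVVVVVDMzRVVVQzIiIQAAAAAAAAAAAzIQAAAAE0Z3h3d3Znd2VERVVVVEMzMhAAAAAAAAAAAAERAAAAE1eJm7qqmHiIh3ZmZlVEREQzIAAAAAAAAAAAAAEQASNWiau//+3KqZmZmZh3ZVVVVEMgAAAAAAAAAAAAABEjRoibzN///+3Lu7vMuph2ZVVTMhEAAAAAAAAAAAAAEjRniZvN3/////7czd3LmId3ZUIRERERAAAAAAAAAAATVnd4ms3v/////t3My6h2ZmVDMRARIiIhAAAAAAAAATV3d3iavNqqvM3dzLuYZUMQARERERIiIiIQAAAAAAACV4h2d4mrtVZ4maqql1MQAAAAAAERIzMzMyEAAAAAABRnd2ZneJmTMzRWd3dkEAAAAAAAARIiIiIzMyEAAAAAJGZlVFVnd4MiIiNFVDEAAAAAAAAAEQASIjNEQyAAAAE0VURERFVmYzMyIjMyEAAAAAAAAAAAAAEiNEVVQhEREjRDMzNERVVUREQzIhEAAAAAAAAAAAAAARI0RVVUM0REQzIzRFVVVVVVVUMiEAAAAAAAAAAAAAAAEiNERERFZmZTIiRWZ2ZVVWZlVDIQAAAAAAAAAAAAAAAREiIiNFZ4h2QyNGeIh2VGZmVUMhEAAAAAAAAAABERAAERESI0VneHdUNFaJmHZUVVZmVCERERAAAAABERIjIQAAAAEiRFVVVmVUVoiHZURVVWZUMRESIRAAERIiM0RDEAAAABIzMzM0VVVWd2RDM0REVmUxABIiEREiIzM0RWUyEAAAEjMhESNFVVVUIRIjMzRFZUIQESIhIzRDMzRFZlQhAAABIiERIjRERDAAARIzM0RWVDIRIiI0REQzMzRVVDIAAAEiIREjNEQyEAABESMzNFZ3ZDMzRERERDMzMzREMgAAABIhESM0RDEAAAARIzREVniYdlVmZURDMzMzMzMhAAAAARERI0REMQAAABEiMzRFeaupiIh2RDMzQzMzMyAAAAABIiIjRVVCAAAAERIiMzRorNy6mYdUMzNDMzRDIAAAABNERDNFVUIQAAESERESI1ab3duph1QzM0MzNEMhAAASNEVVREVVQxAAASIiIRESNXrMy6qYZTMzMzREQzIjM0RVVVVUREQyEQARIiIiEREkaJq7qpl2VERERERDM0Z3d3ZVVVREMzIRERABMzMiEiRWeJmqqYdmVVVVVURFaJmZdlVVVEMiIhERAAEzNEMzNERFeJqqqZiHdmZVVVaJqqh2VWVUMhEREREAAEMjRVREQyJGeJqru6mYdmVWaImZl2VVVUMhAAEREAAAMQAkVVQxERNWeKvMy5h3ZVZ4iZh2ZVVEMhAAAREQAAAQAAASIhAAASNWiry6mHZVVniJh2ZmZUQzIQARERAAAAAAAAAAAAAAEjRniYd2ZURWeIiHZnd3ZVQzIREREAAAAAAAAAAAAAABIjRVRERDM0Z3iHZmd4h3dmVDIREREREQAAAAAAAAAAESIiIiMzMzRWd3ZVZniIh3dlQyIiI0REIQAAAAAAAAERIiISIzMzNEVmVVVVZnd3dmZUMjM0Vm"/>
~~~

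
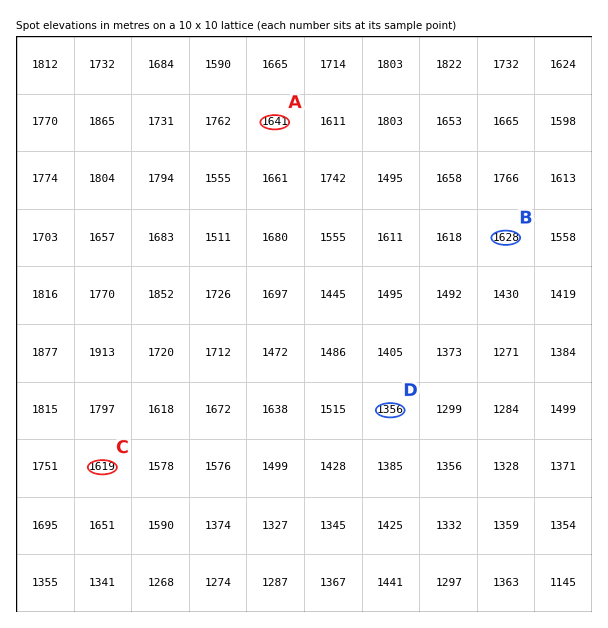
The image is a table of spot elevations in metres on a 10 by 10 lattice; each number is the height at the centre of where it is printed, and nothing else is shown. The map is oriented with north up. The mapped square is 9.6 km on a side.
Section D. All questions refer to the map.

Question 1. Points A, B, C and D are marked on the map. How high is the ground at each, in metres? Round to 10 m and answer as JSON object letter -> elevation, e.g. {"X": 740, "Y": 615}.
{"A": 1640, "B": 1630, "C": 1620, "D": 1360}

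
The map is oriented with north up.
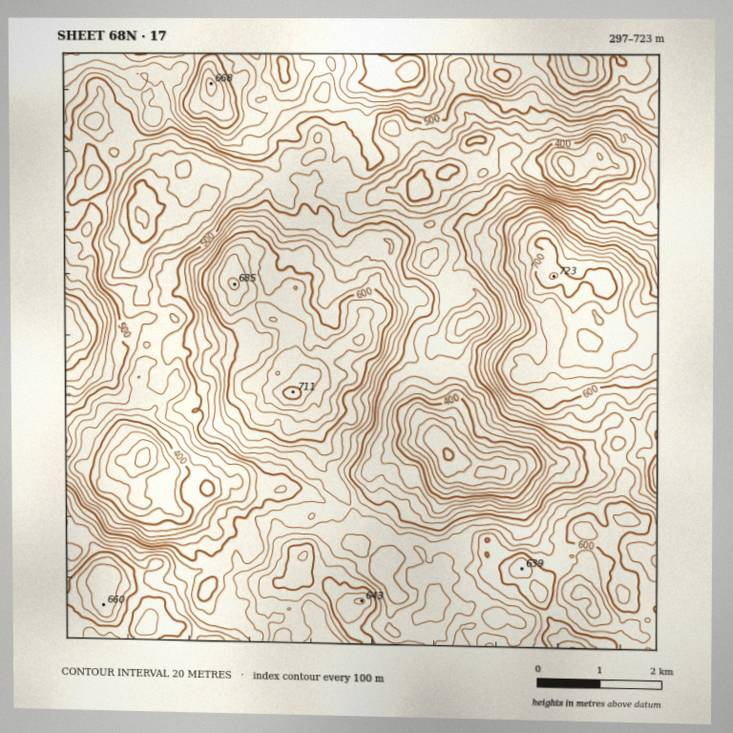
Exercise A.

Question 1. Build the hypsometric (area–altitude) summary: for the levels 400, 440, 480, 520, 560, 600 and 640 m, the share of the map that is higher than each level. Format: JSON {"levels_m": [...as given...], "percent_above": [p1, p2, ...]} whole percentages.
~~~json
{"levels_m": [400, 440, 480, 520, 560, 600, 640], "percent_above": [93, 85, 71, 56, 38, 20, 8]}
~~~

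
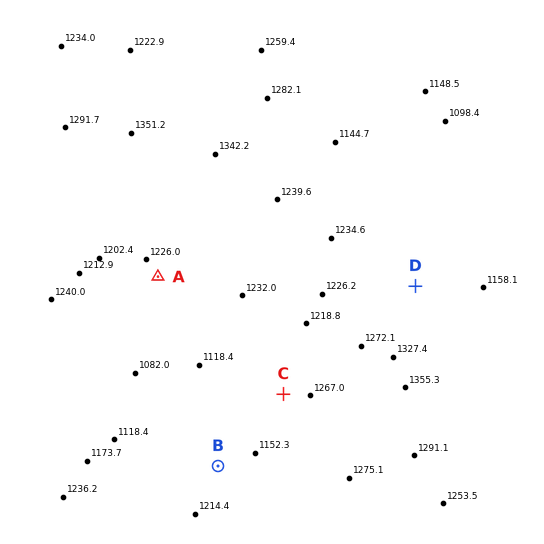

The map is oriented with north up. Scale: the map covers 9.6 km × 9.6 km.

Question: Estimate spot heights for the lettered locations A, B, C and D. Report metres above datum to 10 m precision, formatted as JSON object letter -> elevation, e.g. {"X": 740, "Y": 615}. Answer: {"A": 1220, "B": 1150, "C": 1210, "D": 1220}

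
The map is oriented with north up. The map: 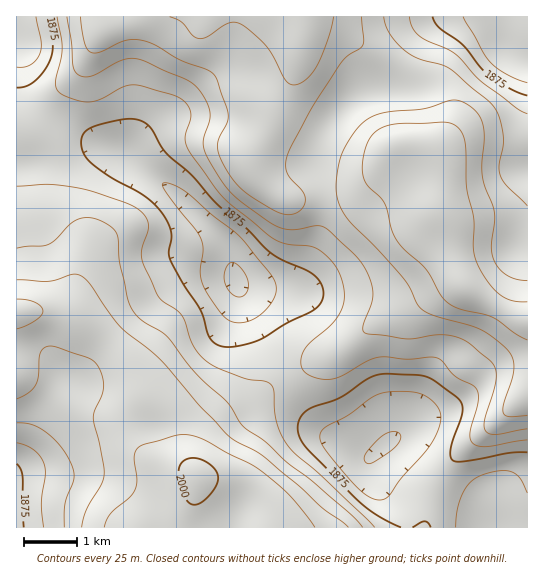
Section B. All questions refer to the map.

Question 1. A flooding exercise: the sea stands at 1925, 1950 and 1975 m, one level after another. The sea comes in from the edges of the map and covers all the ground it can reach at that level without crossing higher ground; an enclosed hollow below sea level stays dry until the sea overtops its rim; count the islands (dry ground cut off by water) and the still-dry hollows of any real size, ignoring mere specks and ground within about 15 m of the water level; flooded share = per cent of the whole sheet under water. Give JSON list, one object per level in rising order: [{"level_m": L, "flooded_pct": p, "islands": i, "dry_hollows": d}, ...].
[{"level_m": 1925, "flooded_pct": 47, "islands": 0, "dry_hollows": 0}, {"level_m": 1950, "flooded_pct": 67, "islands": 0, "dry_hollows": 0}, {"level_m": 1975, "flooded_pct": 87, "islands": 0, "dry_hollows": 0}]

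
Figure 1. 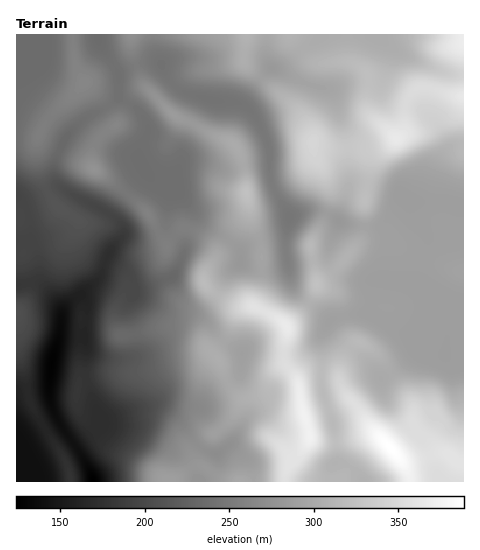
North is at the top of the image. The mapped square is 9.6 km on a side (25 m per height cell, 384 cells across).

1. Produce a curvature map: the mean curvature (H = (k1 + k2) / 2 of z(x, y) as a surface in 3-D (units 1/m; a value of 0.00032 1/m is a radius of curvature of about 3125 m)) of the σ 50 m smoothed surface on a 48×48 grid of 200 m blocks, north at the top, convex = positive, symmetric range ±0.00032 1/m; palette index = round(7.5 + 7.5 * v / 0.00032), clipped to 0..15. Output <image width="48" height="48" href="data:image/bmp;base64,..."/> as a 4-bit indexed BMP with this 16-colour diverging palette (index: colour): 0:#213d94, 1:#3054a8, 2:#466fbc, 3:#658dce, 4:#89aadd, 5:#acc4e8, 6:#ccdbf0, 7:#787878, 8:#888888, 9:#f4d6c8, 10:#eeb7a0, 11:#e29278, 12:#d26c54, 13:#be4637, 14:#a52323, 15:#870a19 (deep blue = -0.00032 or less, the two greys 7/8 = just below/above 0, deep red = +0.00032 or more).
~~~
<image width="48" height="48" href="data:image/bmp;base64,Qk32BAAAAAAAAHYAAAAoAAAAMAAAADAAAAABAAQAAAAAAIAEAAATCwAAEwsAABAAAAAAAAAAlD0hAKhUMAC8b0YAzo1lAN2qiQDoxKwA8NvMAHh4eACIiIgAyNb0AKC37gB4kuIAVGzSADdGvgAjI6UAGQqHAId0T/EDZm3su3V5rbc6+TNomWMQGrdndndjb7AWd4/8iIm3aHQI7LY0Z0Nnz6VWiXdUzyCLqGnKZYpzaVEH2skiNDR7/pZ4qHZI+QXKmFJaiJZERlNc1662V4iu+lWKp3Ve0BunZ2Q6uoW8Ulv/lY/1SqrftUaJd2SvMJuGZmU3yVndpCr5VY+wF5v9dGmHdkf5Bdp3ZndGuHhnujRld89wFq3YWLhppVzyDNhmVndlaKZEm2RUav9ASL2AGciMdG+gTsdVZ2VUOadFiqiEOvsAnuswOtmtNW1gXcZHmYiGNqhWmpiEGvgCz8UjfMi7OGxgPNZpqpiHVZpop1eELPcG+lNFaYemN51gKteLqpiHZquJpTaqjfgH+lRWdlVUVsxAGtZ6mId3dpuatkWd2olHuWVphlZnd8tAGdQ2ZVVndoyrlVNayFdXmFardnd3eLtxB8QouXVmZp65ZUI6ykI3iJzIZnd3eKzFBcQt/qmIZH6mdkIW35Ale+x1Z3d3eKzYBNQ965qqhWpjhzNH78M1aHVWd3d3d6u3A9U9pWiph2Y0vJmv/8VFVVZ3iHd3d8uWAsY8tUZ3eGNYzf/+uIZFZ2eIiId3eLuFRGVJuENYqTa5mv+4UTh3mXeIiIh3d1h2iDNXmmRotD/5adyYQD/quGd3d3d3d1ZnqnQ0mlV2QI/mNnRXMD/4dVd3d3d3eJhomqpimUa5QH/WMiSIIE62l1Z3d3d4ialomZqCeHesoB7qdEjaIF50u3Z3iIeIiJh4mImCKKmb1Aa9plnqEK9zjLdniId3d4d4mYmFFGerthSrZVfJEv+TaslniId3d4dneJmZcQXKiXeHZ3i4IY/FV5l3iHd4h5d4d5q7kQnoe5ZYqZu2IinnM0VXh3eIh5Z5maqVEG/2aXRImJzFNBOWJItmd3iIh4Z5qoQQKO+lZlRVaM+jMyBHZ9+Ud3d3d2WKlRAVrchmdlWIiv9gJXaMlp2kZ3d3d0aIQSV72nZnd1W8m/8gSbqrhHqkR3d3d1iGFZ3+pmd3d1a6Ve4Aa8qrdFilJXd3Z2qmTO/8ZXd3d1aHRboAbdq7ZWioIlZ3eHu3S8u3Rnd3dlVmedogTNqod4mblCNninu5NZmWRXd5lTRnnOogLMqYh4hr/XM0aWu5Q3mpZWd4dDas39cQTcupiIZa/uyVNGm6Y0irunZTZ3z+3aMRjbvJVmZ8usupdWeqhkR53oUzz+6mV2MkrJq3NHrbeZZoqmeKqXQ0mmMq/7czRVMlmrqGNa2manVmeHZ4qph2VkKP1TNFZUI5y7hmRbpke3ZmendniqmpVXn+MjRVVDOf2YVWVZlUe6iKvXd2aJqpVa/VNWZlRFfNlURFRHl1atzLiHd2WKq5VItjaKu6mst1RWd3ZXqHabpzI3d2WbiXVXdVZ5qZrepDR5u7qquXZkIjR3d2SsZVWKZVVEVVabdGd4mZmph2ZCOKqnd3SsVVWrZFVFZ3aLhXqXZmd3ZmZWrdy3d2WsRVbNl5u8upeLpnqYdmZmd3d2VWiQ=="/>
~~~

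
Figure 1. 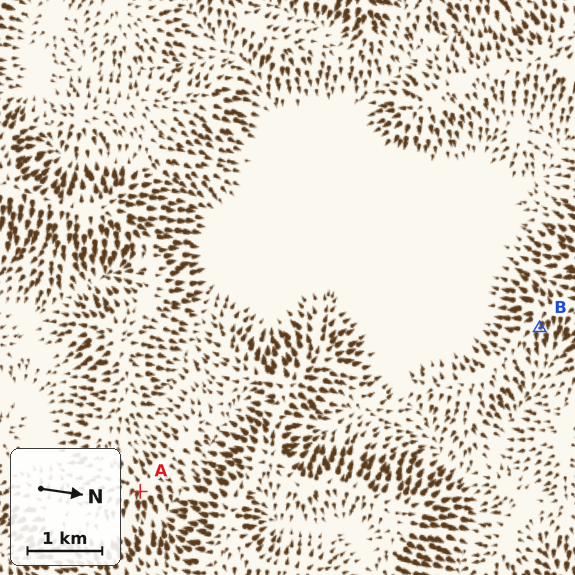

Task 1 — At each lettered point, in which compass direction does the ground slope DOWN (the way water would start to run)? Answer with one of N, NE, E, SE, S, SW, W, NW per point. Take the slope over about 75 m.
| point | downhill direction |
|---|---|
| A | E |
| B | E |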